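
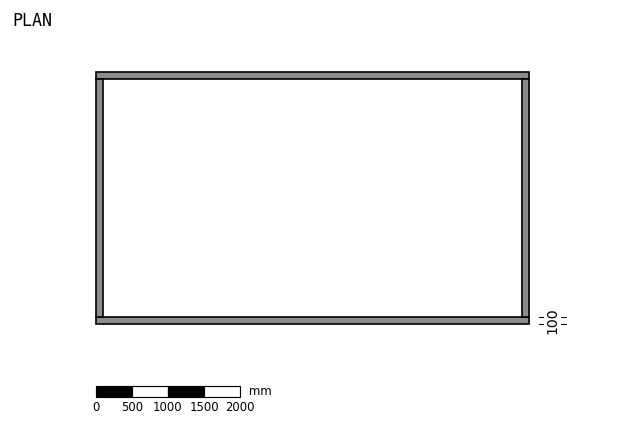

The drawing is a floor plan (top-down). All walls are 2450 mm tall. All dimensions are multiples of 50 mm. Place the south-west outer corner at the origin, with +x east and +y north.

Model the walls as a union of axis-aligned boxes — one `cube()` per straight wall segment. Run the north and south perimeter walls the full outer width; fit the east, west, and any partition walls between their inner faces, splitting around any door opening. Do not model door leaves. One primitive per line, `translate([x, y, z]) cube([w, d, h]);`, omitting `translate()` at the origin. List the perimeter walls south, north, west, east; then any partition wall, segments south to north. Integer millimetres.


cube([6000, 100, 2450]);
translate([0, 3400, 0]) cube([6000, 100, 2450]);
translate([0, 100, 0]) cube([100, 3300, 2450]);
translate([5900, 100, 0]) cube([100, 3300, 2450]);


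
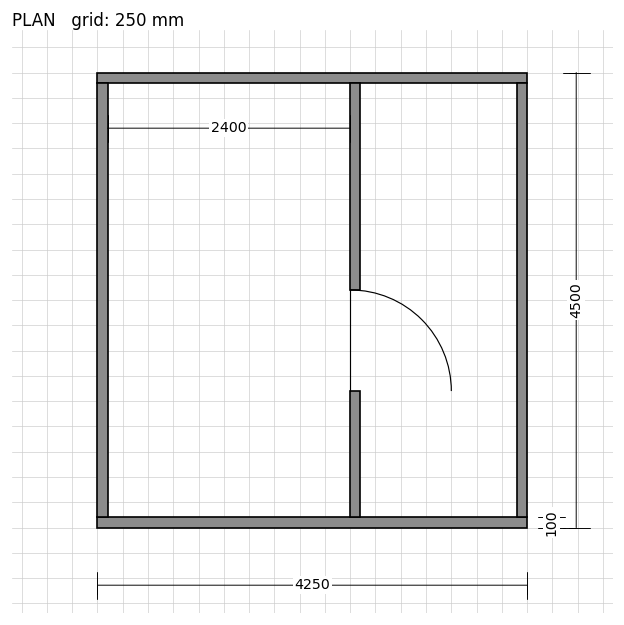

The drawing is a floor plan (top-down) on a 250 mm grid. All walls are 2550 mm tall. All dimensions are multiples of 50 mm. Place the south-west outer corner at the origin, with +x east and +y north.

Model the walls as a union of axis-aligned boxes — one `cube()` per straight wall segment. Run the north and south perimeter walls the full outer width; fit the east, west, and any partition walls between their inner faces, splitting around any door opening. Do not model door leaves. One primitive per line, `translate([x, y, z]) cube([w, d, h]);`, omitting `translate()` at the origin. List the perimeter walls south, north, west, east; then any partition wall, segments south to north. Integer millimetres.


cube([4250, 100, 2550]);
translate([0, 4400, 0]) cube([4250, 100, 2550]);
translate([0, 100, 0]) cube([100, 4300, 2550]);
translate([4150, 100, 0]) cube([100, 4300, 2550]);
translate([2500, 100, 0]) cube([100, 1250, 2550]);
translate([2500, 2350, 0]) cube([100, 2050, 2550]);


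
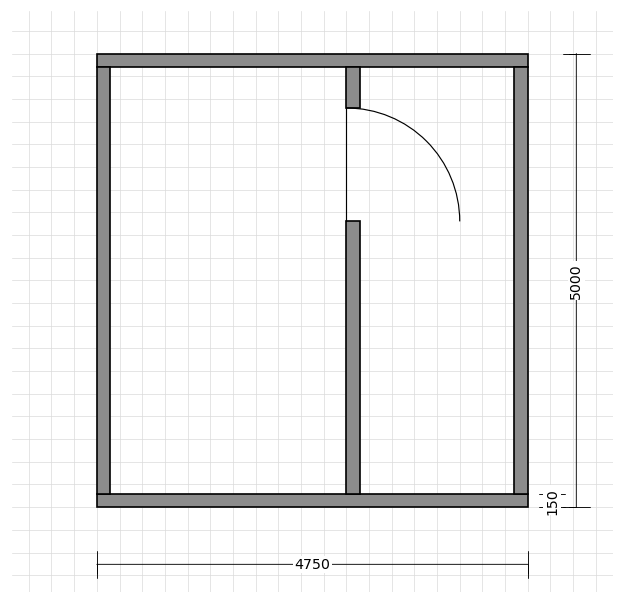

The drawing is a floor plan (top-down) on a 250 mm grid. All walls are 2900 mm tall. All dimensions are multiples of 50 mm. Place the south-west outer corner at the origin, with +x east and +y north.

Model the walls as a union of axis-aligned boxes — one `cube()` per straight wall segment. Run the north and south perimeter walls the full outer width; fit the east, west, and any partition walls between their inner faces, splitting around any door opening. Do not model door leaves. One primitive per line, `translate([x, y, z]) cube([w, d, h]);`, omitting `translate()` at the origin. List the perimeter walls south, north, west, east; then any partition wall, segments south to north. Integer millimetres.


cube([4750, 150, 2900]);
translate([0, 4850, 0]) cube([4750, 150, 2900]);
translate([0, 150, 0]) cube([150, 4700, 2900]);
translate([4600, 150, 0]) cube([150, 4700, 2900]);
translate([2750, 150, 0]) cube([150, 3000, 2900]);
translate([2750, 4400, 0]) cube([150, 450, 2900]);


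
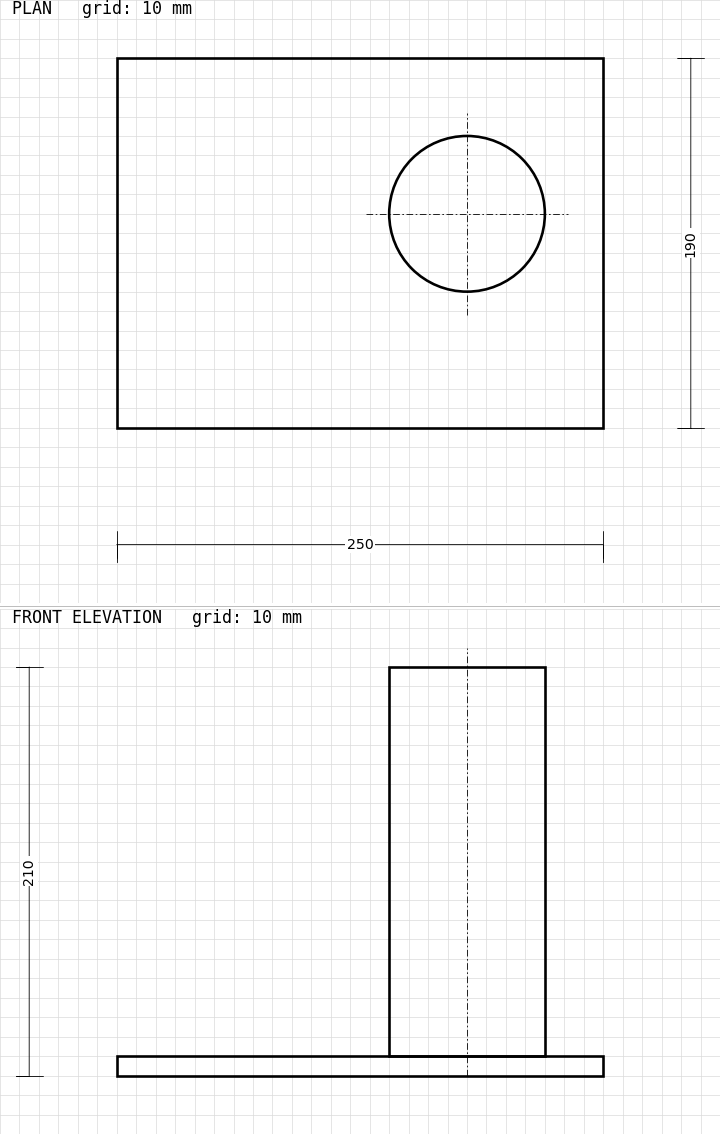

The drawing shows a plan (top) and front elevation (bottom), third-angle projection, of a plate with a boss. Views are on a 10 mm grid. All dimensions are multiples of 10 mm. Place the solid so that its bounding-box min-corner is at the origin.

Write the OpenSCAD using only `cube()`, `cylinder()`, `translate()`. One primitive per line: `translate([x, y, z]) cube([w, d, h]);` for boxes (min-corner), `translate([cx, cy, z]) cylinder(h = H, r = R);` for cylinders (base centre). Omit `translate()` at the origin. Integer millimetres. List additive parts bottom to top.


cube([250, 190, 10]);
translate([180, 110, 10]) cylinder(h = 200, r = 40);


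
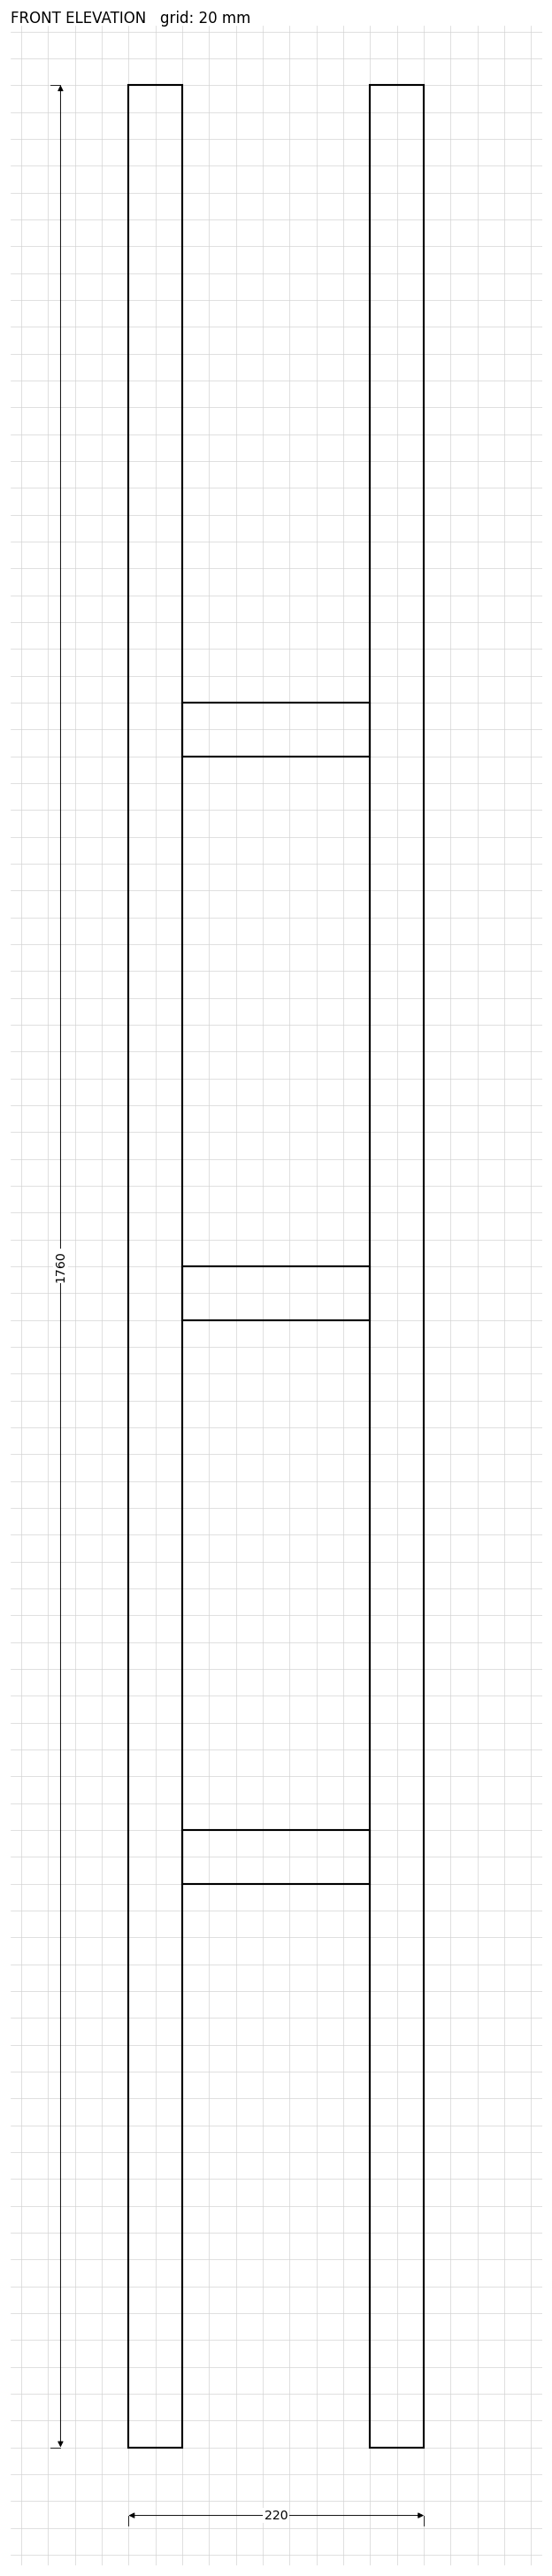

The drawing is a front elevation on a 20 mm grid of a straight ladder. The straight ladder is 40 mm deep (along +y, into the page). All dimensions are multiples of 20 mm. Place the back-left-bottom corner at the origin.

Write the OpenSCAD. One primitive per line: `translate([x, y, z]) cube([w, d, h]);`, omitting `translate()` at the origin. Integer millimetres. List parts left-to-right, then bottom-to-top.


cube([40, 40, 1760]);
translate([40, 0, 420]) cube([140, 40, 40]);
translate([40, 0, 840]) cube([140, 40, 40]);
translate([40, 0, 1260]) cube([140, 40, 40]);
translate([180, 0, 0]) cube([40, 40, 1760]);


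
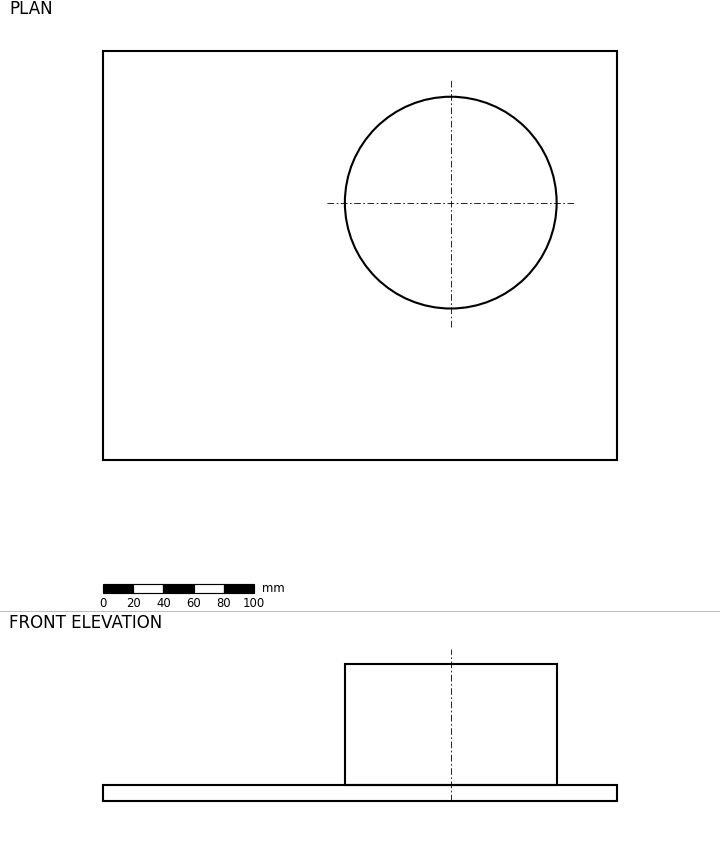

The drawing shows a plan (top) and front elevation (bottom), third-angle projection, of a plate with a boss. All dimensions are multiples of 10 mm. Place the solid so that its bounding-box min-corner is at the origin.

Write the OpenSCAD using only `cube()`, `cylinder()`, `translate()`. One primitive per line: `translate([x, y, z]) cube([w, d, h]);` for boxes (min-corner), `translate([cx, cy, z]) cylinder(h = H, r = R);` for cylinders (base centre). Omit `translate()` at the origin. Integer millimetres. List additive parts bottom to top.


cube([340, 270, 10]);
translate([230, 170, 10]) cylinder(h = 80, r = 70);


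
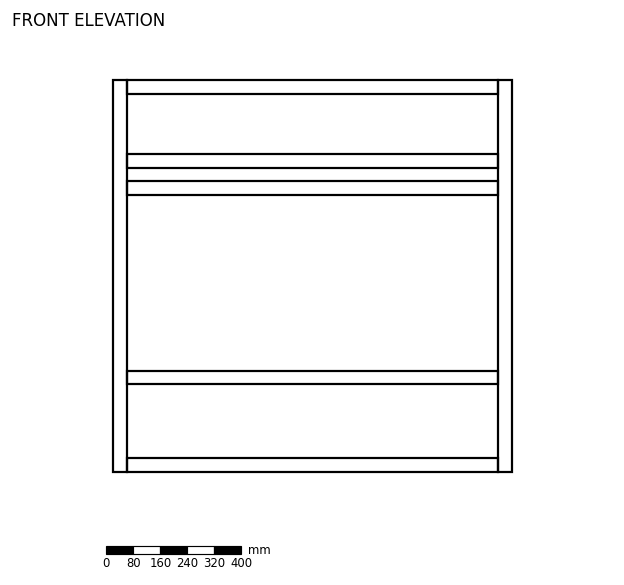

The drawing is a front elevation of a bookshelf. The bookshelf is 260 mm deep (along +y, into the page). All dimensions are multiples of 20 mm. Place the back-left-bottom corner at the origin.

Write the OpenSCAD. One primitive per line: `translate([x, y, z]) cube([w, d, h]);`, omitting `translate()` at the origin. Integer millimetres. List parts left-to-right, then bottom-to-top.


cube([40, 260, 1160]);
translate([40, 0, 0]) cube([1100, 260, 40]);
translate([40, 0, 260]) cube([1100, 260, 40]);
translate([40, 0, 820]) cube([1100, 260, 40]);
translate([40, 0, 900]) cube([1100, 260, 40]);
translate([40, 0, 1120]) cube([1100, 260, 40]);
translate([1140, 0, 0]) cube([40, 260, 1160]);


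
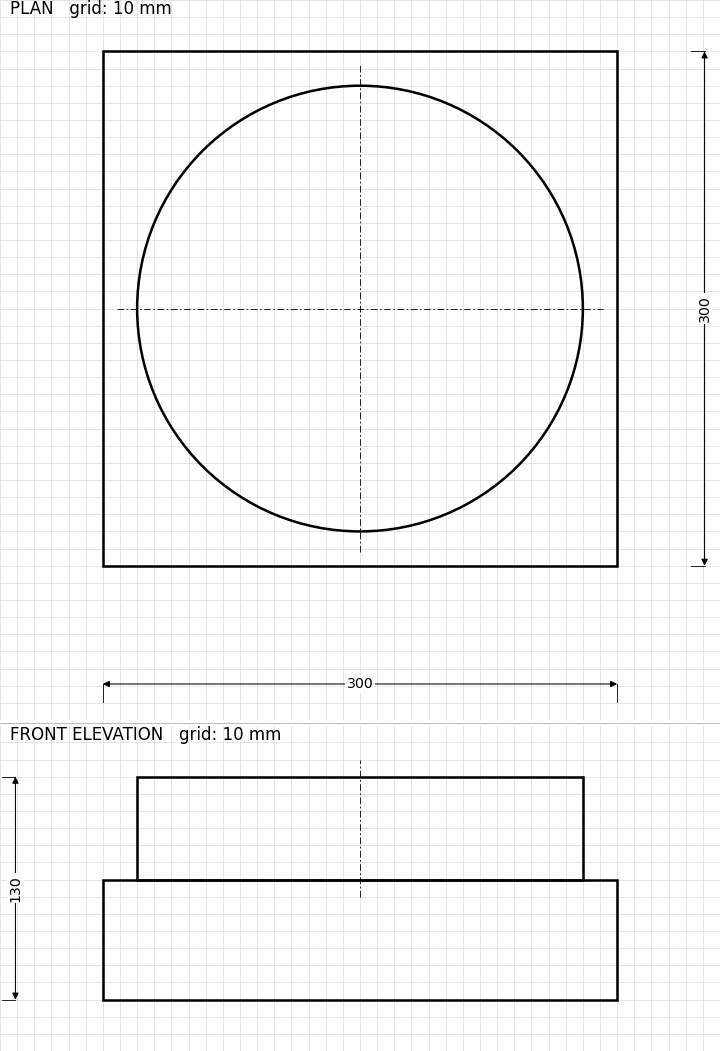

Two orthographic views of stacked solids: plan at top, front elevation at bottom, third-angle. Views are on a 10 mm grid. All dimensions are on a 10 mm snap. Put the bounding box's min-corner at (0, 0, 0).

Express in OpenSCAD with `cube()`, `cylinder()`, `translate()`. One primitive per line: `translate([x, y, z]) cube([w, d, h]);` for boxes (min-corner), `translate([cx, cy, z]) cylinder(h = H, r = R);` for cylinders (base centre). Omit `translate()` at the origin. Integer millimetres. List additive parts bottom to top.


cube([300, 300, 70]);
translate([150, 150, 70]) cylinder(h = 60, r = 130);


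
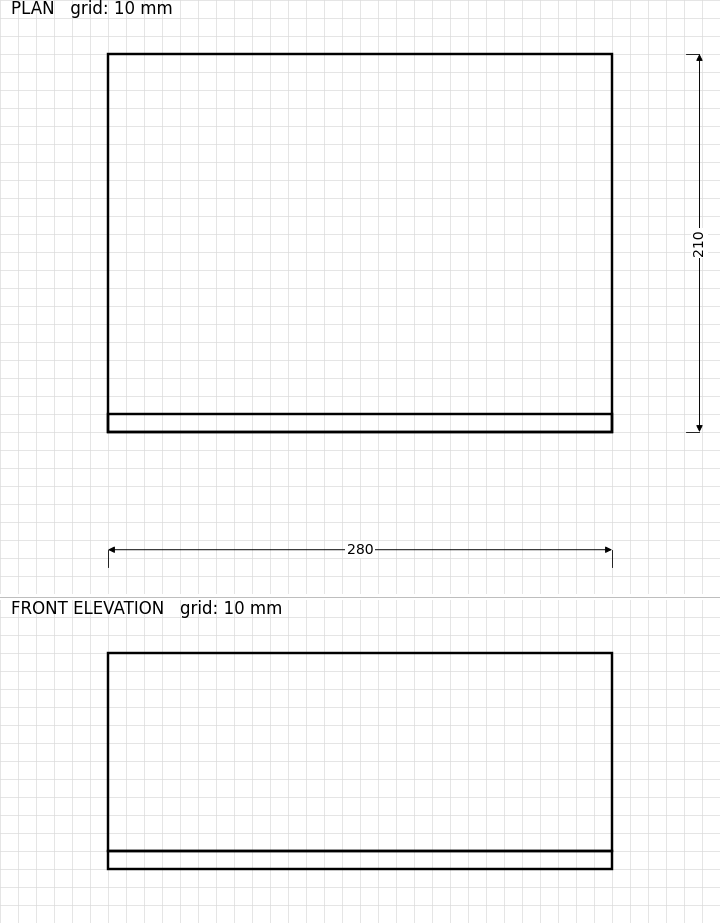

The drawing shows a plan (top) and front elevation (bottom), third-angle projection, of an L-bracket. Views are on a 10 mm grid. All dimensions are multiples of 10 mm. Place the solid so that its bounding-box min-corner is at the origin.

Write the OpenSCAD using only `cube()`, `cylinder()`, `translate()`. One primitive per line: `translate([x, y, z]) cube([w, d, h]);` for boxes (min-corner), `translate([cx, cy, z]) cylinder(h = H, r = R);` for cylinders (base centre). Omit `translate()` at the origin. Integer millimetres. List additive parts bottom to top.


cube([280, 210, 10]);
translate([0, 0, 10]) cube([280, 10, 110]);


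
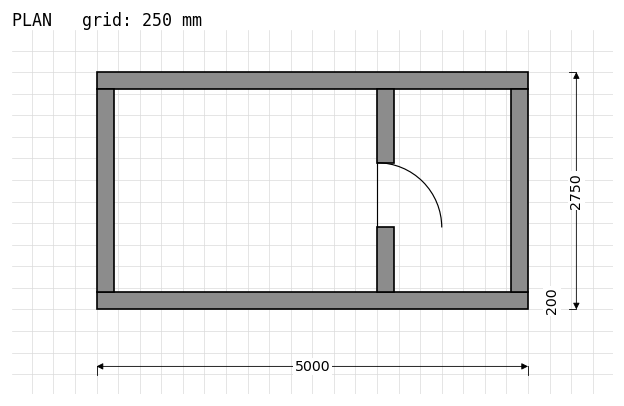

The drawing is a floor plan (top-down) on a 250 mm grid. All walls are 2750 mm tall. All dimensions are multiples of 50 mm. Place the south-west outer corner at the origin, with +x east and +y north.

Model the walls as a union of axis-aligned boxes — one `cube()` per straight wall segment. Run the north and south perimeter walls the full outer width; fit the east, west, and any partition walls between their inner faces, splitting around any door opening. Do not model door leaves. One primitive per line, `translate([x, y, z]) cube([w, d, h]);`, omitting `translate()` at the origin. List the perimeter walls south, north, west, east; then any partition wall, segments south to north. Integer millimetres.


cube([5000, 200, 2750]);
translate([0, 2550, 0]) cube([5000, 200, 2750]);
translate([0, 200, 0]) cube([200, 2350, 2750]);
translate([4800, 200, 0]) cube([200, 2350, 2750]);
translate([3250, 200, 0]) cube([200, 750, 2750]);
translate([3250, 1700, 0]) cube([200, 850, 2750]);


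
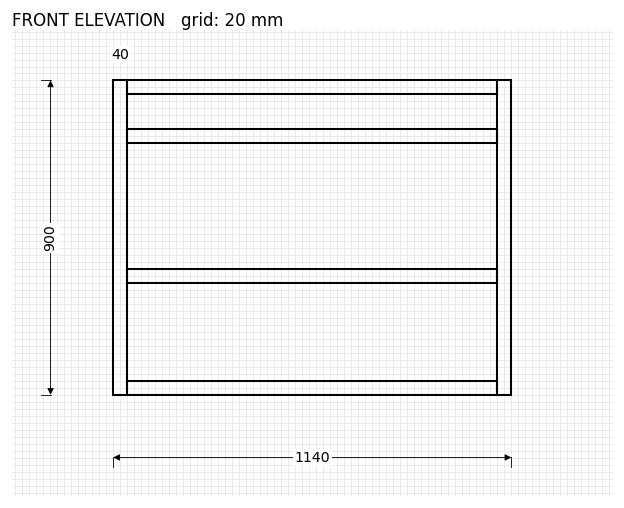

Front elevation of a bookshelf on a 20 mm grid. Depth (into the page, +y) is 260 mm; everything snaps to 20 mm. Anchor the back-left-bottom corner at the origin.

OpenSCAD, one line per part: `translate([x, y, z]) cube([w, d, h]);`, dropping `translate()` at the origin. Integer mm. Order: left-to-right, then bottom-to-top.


cube([40, 260, 900]);
translate([40, 0, 0]) cube([1060, 260, 40]);
translate([40, 0, 320]) cube([1060, 260, 40]);
translate([40, 0, 720]) cube([1060, 260, 40]);
translate([40, 0, 860]) cube([1060, 260, 40]);
translate([1100, 0, 0]) cube([40, 260, 900]);


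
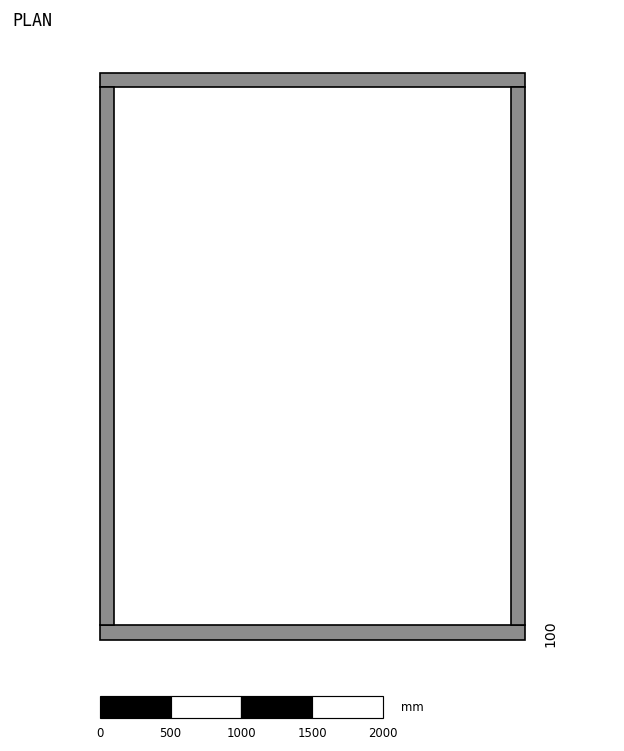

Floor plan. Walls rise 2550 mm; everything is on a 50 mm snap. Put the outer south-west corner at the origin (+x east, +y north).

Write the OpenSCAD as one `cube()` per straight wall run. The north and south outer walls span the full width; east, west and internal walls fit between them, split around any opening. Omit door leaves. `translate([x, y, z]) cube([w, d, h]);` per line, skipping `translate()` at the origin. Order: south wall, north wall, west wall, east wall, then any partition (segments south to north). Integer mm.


cube([3000, 100, 2550]);
translate([0, 3900, 0]) cube([3000, 100, 2550]);
translate([0, 100, 0]) cube([100, 3800, 2550]);
translate([2900, 100, 0]) cube([100, 3800, 2550]);


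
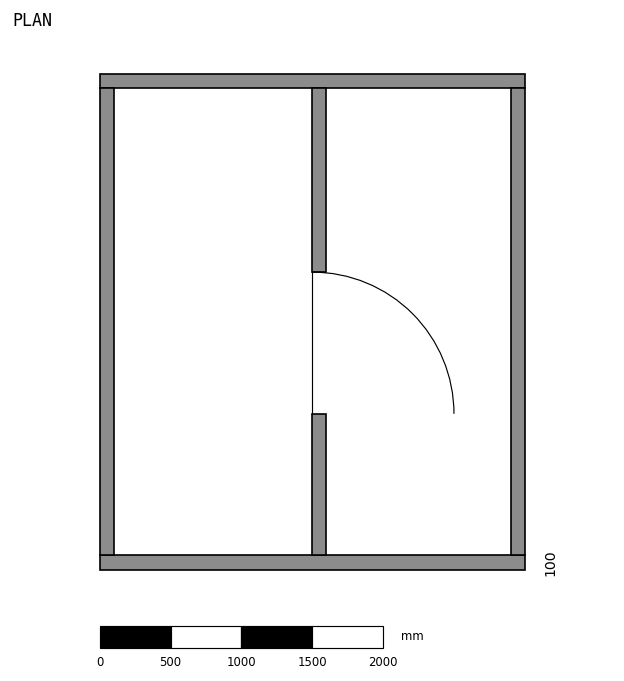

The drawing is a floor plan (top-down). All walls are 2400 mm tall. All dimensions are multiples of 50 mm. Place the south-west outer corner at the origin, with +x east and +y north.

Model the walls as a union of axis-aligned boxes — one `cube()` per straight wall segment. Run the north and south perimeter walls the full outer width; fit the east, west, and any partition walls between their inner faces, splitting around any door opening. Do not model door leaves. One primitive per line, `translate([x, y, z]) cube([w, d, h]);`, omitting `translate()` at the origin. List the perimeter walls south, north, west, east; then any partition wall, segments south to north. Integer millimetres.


cube([3000, 100, 2400]);
translate([0, 3400, 0]) cube([3000, 100, 2400]);
translate([0, 100, 0]) cube([100, 3300, 2400]);
translate([2900, 100, 0]) cube([100, 3300, 2400]);
translate([1500, 100, 0]) cube([100, 1000, 2400]);
translate([1500, 2100, 0]) cube([100, 1300, 2400]);


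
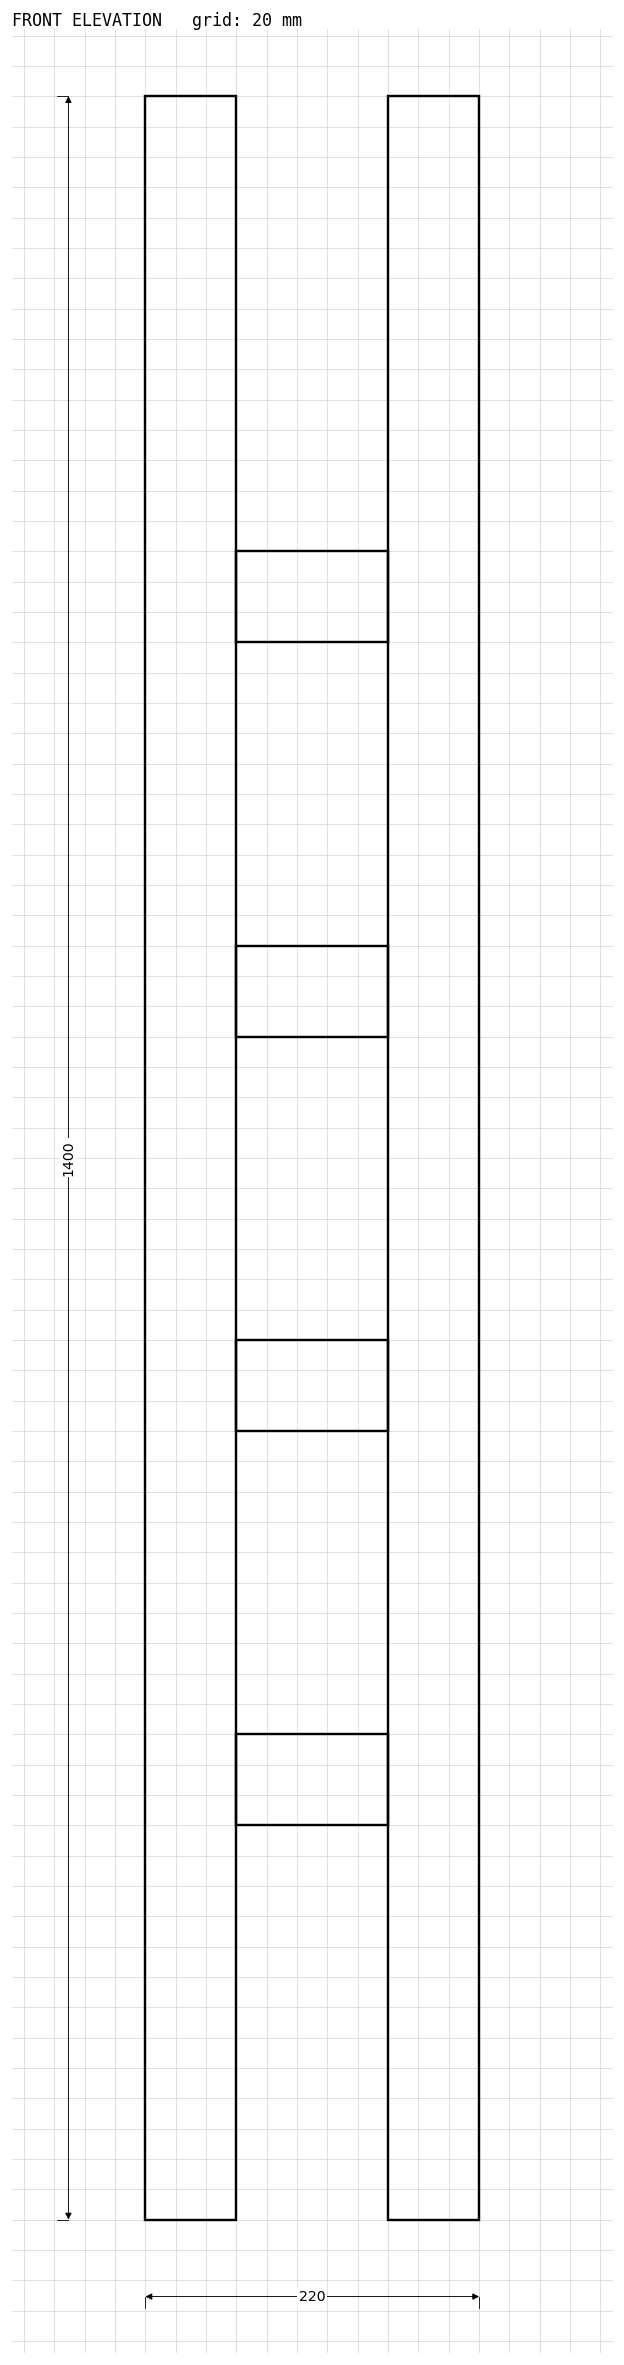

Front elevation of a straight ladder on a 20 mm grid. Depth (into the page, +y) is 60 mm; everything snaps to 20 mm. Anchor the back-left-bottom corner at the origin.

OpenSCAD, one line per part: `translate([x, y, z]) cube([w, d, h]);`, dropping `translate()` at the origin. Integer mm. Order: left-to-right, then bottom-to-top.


cube([60, 60, 1400]);
translate([60, 0, 260]) cube([100, 60, 60]);
translate([60, 0, 520]) cube([100, 60, 60]);
translate([60, 0, 780]) cube([100, 60, 60]);
translate([60, 0, 1040]) cube([100, 60, 60]);
translate([160, 0, 0]) cube([60, 60, 1400]);


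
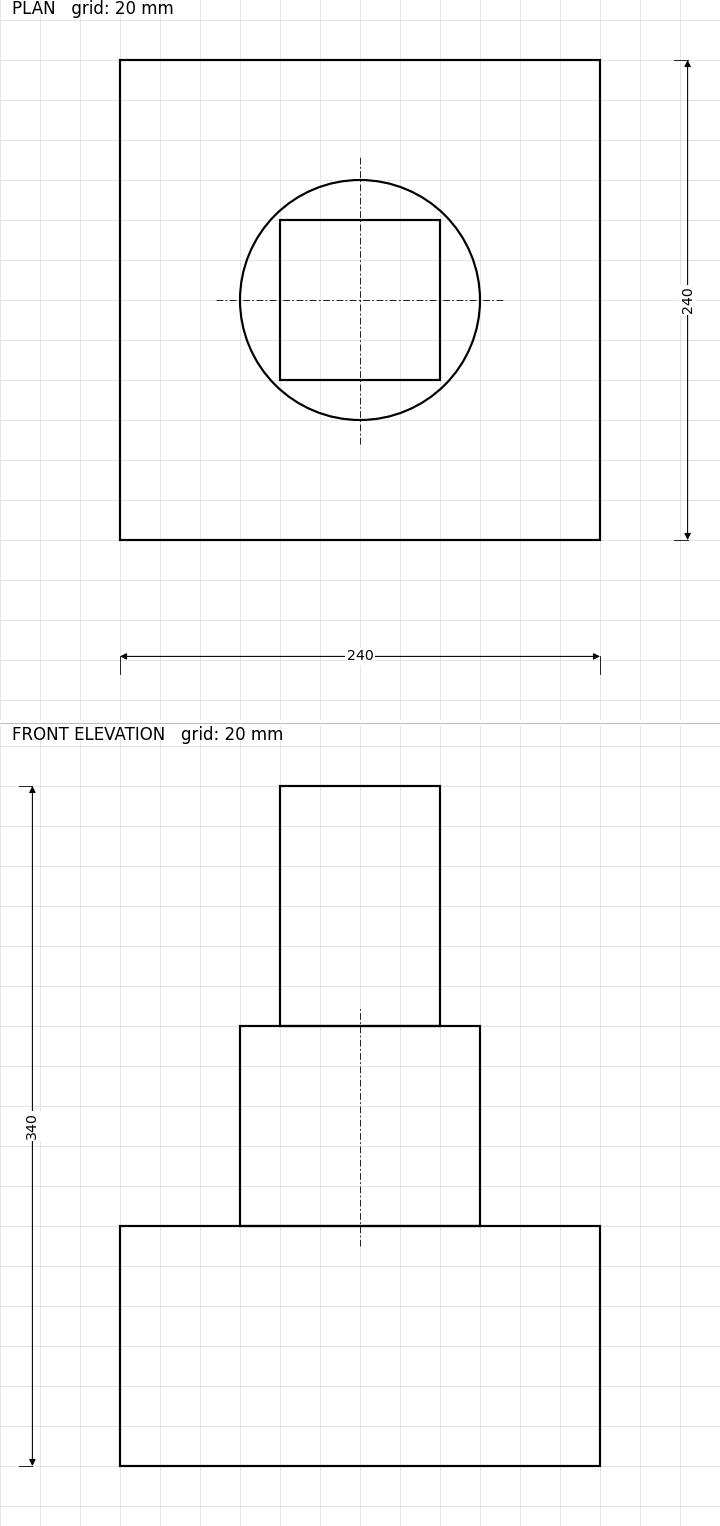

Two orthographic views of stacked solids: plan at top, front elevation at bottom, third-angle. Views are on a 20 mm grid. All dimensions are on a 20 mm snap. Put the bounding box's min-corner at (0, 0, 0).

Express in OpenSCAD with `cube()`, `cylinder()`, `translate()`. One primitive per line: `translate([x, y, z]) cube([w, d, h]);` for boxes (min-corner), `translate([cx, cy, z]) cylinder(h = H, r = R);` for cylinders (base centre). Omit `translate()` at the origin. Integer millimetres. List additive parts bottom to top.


cube([240, 240, 120]);
translate([120, 120, 120]) cylinder(h = 100, r = 60);
translate([80, 80, 220]) cube([80, 80, 120]);


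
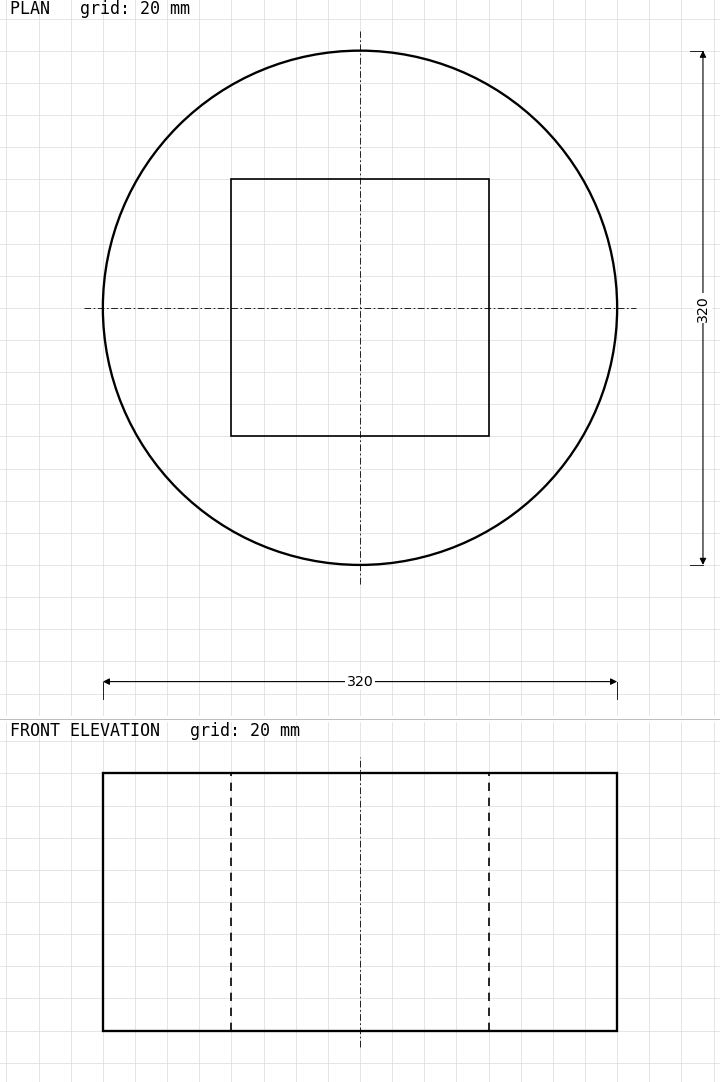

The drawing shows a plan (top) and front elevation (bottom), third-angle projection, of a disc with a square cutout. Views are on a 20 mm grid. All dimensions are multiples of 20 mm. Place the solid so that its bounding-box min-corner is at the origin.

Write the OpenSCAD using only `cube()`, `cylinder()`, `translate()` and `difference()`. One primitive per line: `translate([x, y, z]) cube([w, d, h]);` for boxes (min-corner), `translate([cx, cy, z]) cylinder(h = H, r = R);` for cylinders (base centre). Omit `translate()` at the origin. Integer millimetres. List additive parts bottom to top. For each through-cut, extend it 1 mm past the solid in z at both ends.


difference() {
  translate([160, 160, 0]) cylinder(h = 160, r = 160);
  translate([80, 80, -1]) cube([160, 160, 162]);
}


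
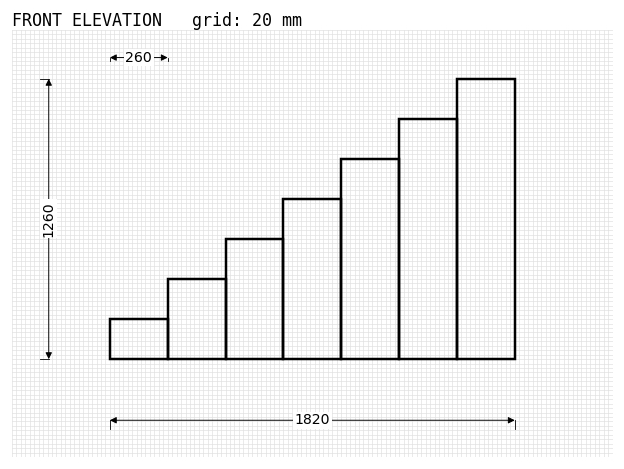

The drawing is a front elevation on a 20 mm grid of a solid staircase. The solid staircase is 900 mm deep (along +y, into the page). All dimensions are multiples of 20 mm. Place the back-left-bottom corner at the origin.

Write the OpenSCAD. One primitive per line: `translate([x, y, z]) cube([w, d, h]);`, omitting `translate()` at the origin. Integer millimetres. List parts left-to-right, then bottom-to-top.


cube([260, 900, 180]);
translate([260, 0, 0]) cube([260, 900, 360]);
translate([520, 0, 0]) cube([260, 900, 540]);
translate([780, 0, 0]) cube([260, 900, 720]);
translate([1040, 0, 0]) cube([260, 900, 900]);
translate([1300, 0, 0]) cube([260, 900, 1080]);
translate([1560, 0, 0]) cube([260, 900, 1260]);


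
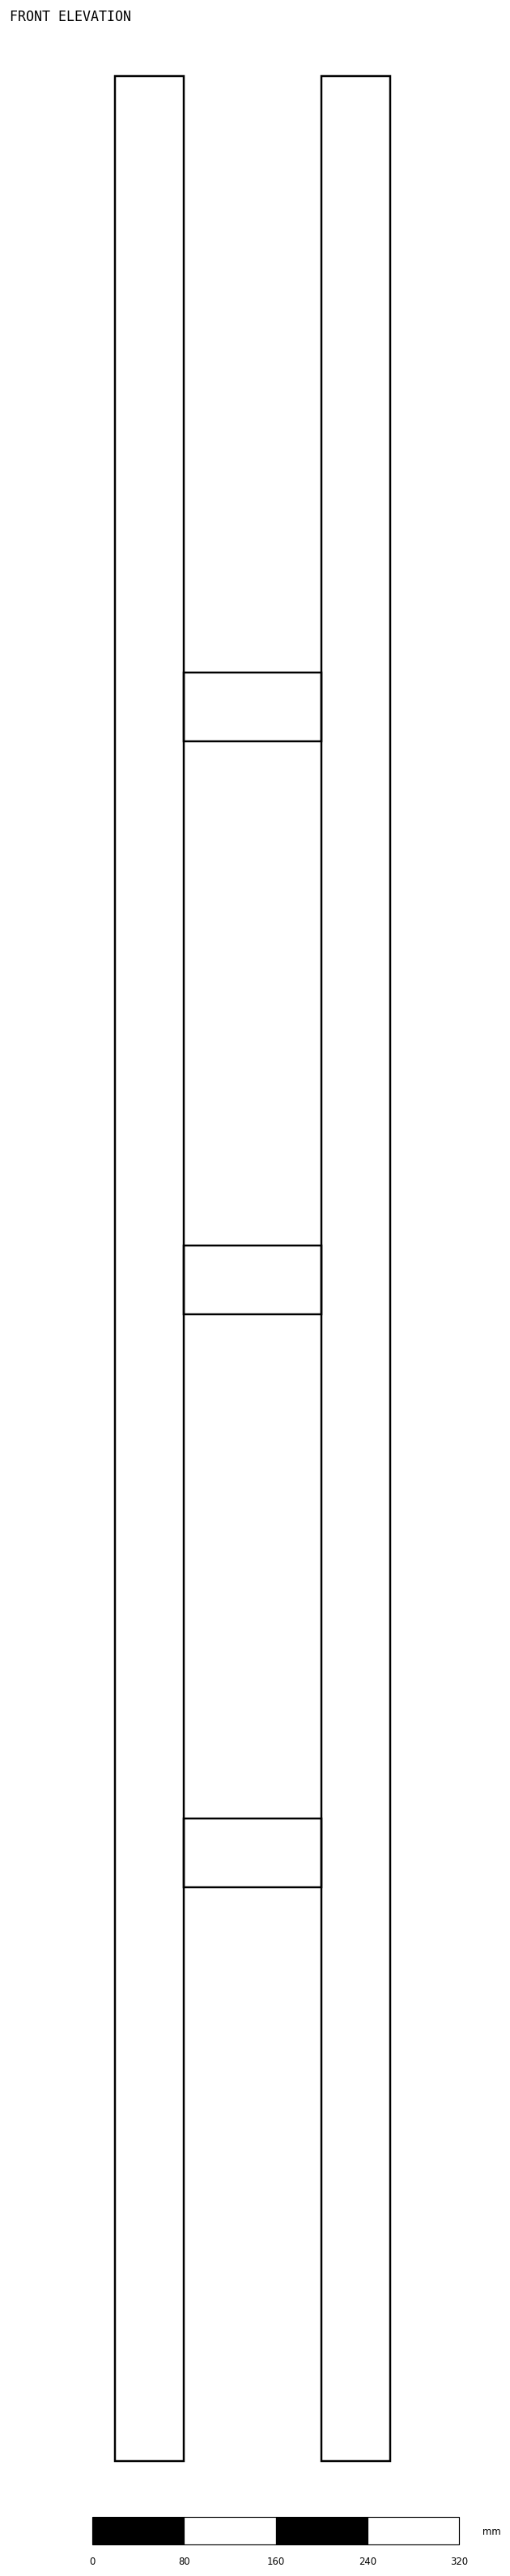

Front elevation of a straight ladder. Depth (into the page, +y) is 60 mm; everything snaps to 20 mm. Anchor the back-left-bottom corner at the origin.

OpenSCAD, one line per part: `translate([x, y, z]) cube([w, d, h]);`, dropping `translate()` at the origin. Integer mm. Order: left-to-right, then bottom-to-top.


cube([60, 60, 2080]);
translate([60, 0, 500]) cube([120, 60, 60]);
translate([60, 0, 1000]) cube([120, 60, 60]);
translate([60, 0, 1500]) cube([120, 60, 60]);
translate([180, 0, 0]) cube([60, 60, 2080]);


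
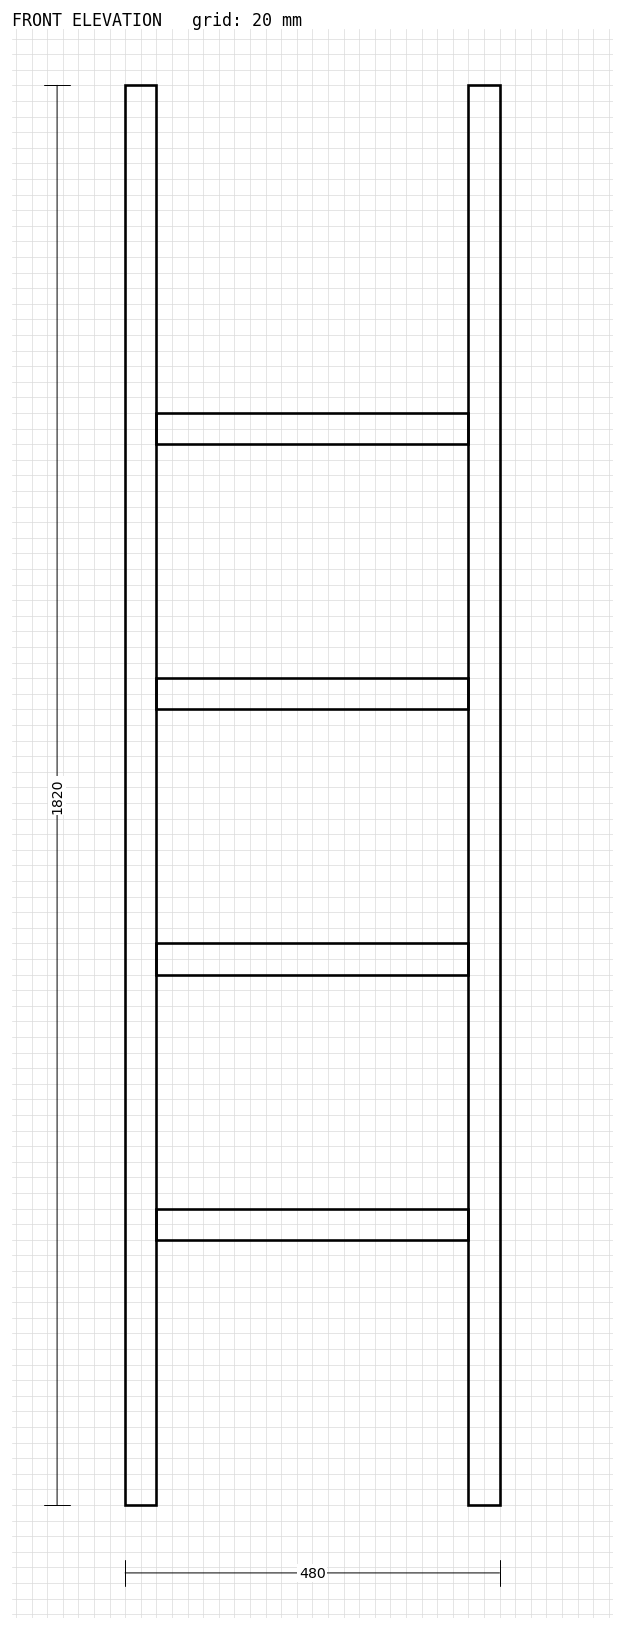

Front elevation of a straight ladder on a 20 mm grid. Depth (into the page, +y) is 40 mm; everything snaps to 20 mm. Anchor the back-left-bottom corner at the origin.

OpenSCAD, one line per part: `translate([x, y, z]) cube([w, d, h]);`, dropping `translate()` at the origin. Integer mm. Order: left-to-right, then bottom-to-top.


cube([40, 40, 1820]);
translate([40, 0, 340]) cube([400, 40, 40]);
translate([40, 0, 680]) cube([400, 40, 40]);
translate([40, 0, 1020]) cube([400, 40, 40]);
translate([40, 0, 1360]) cube([400, 40, 40]);
translate([440, 0, 0]) cube([40, 40, 1820]);


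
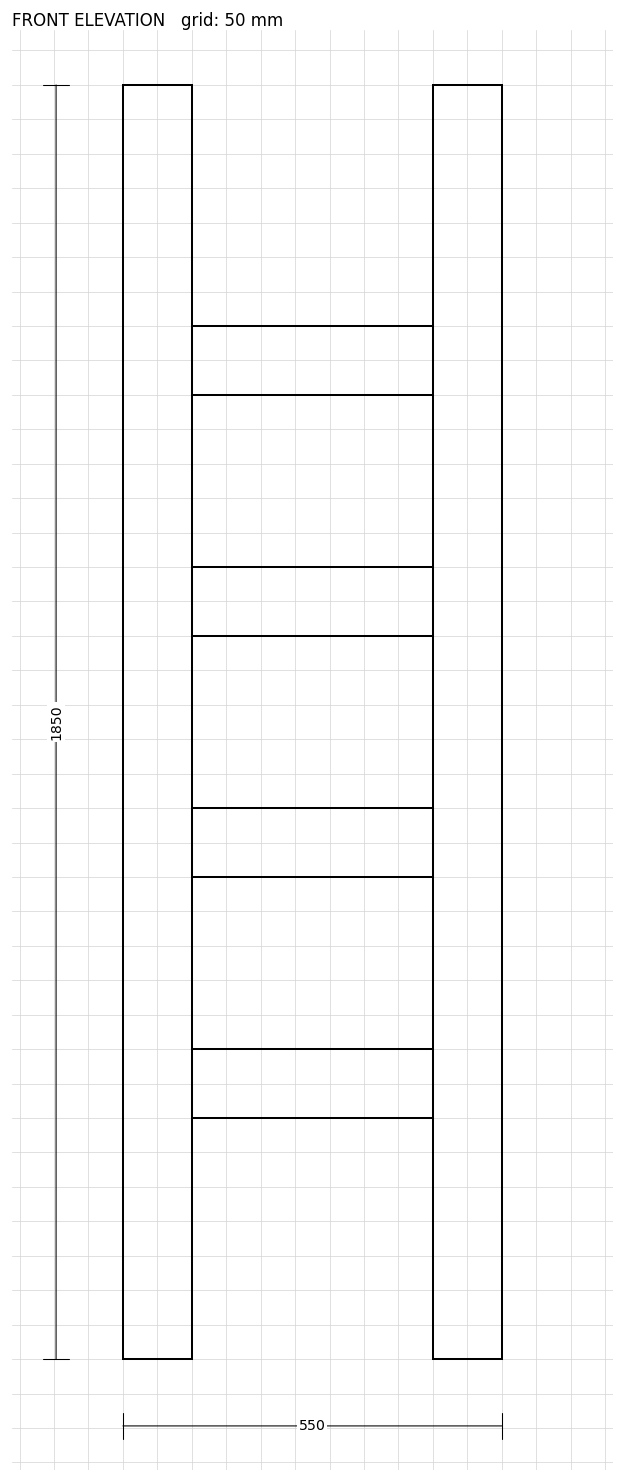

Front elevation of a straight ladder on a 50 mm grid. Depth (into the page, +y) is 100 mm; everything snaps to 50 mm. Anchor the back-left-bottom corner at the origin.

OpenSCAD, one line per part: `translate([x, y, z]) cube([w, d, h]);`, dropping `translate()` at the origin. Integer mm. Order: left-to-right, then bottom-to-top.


cube([100, 100, 1850]);
translate([100, 0, 350]) cube([350, 100, 100]);
translate([100, 0, 700]) cube([350, 100, 100]);
translate([100, 0, 1050]) cube([350, 100, 100]);
translate([100, 0, 1400]) cube([350, 100, 100]);
translate([450, 0, 0]) cube([100, 100, 1850]);


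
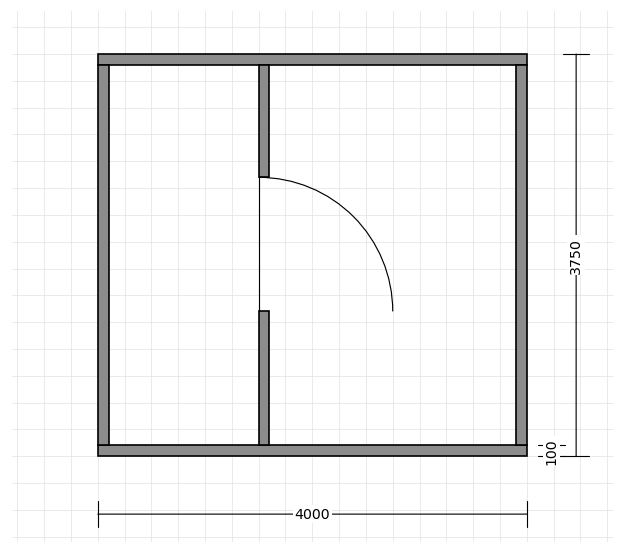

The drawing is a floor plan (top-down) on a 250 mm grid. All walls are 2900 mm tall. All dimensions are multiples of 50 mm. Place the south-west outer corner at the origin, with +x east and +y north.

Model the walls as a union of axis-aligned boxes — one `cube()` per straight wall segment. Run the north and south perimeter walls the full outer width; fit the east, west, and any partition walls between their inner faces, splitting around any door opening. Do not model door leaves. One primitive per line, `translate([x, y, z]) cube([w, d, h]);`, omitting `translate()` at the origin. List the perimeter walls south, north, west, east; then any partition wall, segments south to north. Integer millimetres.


cube([4000, 100, 2900]);
translate([0, 3650, 0]) cube([4000, 100, 2900]);
translate([0, 100, 0]) cube([100, 3550, 2900]);
translate([3900, 100, 0]) cube([100, 3550, 2900]);
translate([1500, 100, 0]) cube([100, 1250, 2900]);
translate([1500, 2600, 0]) cube([100, 1050, 2900]);


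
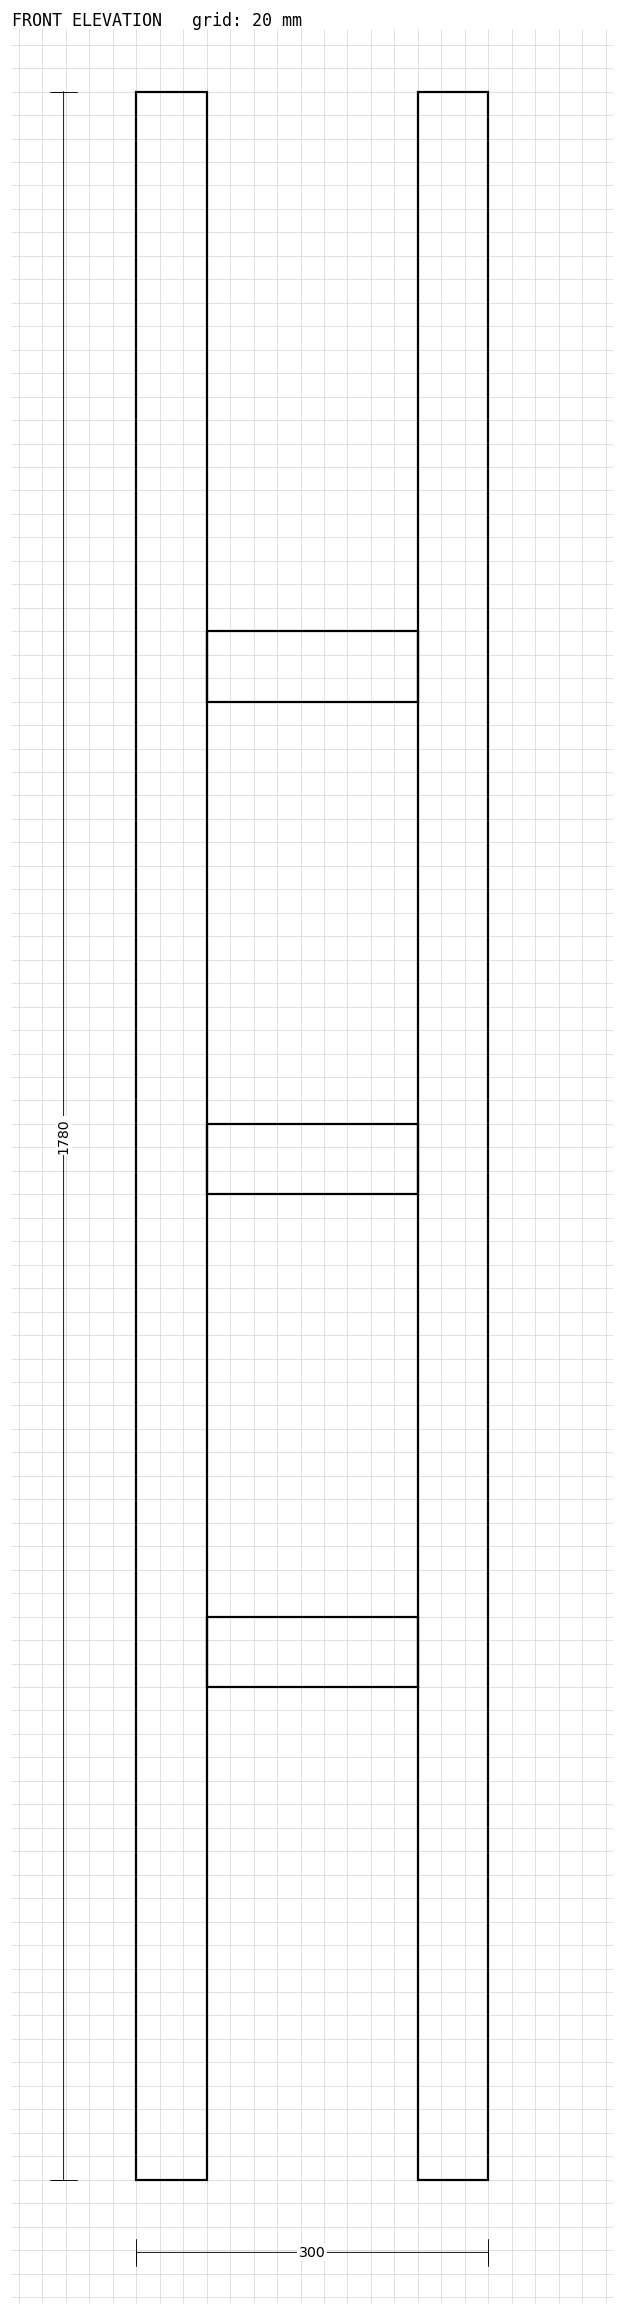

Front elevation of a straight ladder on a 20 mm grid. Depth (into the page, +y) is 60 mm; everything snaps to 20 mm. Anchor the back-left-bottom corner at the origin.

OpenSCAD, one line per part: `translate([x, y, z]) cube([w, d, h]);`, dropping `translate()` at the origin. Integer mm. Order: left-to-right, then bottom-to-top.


cube([60, 60, 1780]);
translate([60, 0, 420]) cube([180, 60, 60]);
translate([60, 0, 840]) cube([180, 60, 60]);
translate([60, 0, 1260]) cube([180, 60, 60]);
translate([240, 0, 0]) cube([60, 60, 1780]);


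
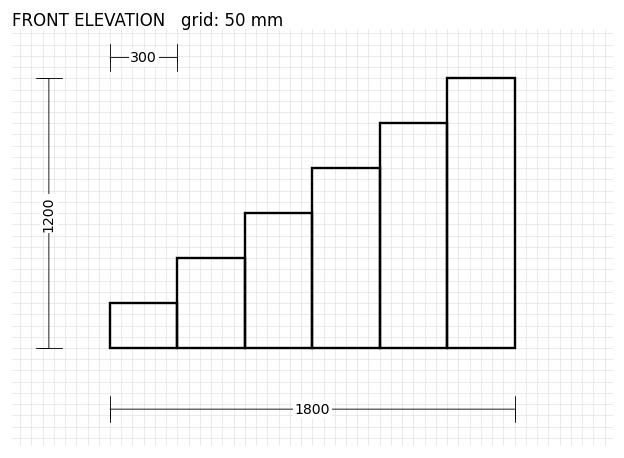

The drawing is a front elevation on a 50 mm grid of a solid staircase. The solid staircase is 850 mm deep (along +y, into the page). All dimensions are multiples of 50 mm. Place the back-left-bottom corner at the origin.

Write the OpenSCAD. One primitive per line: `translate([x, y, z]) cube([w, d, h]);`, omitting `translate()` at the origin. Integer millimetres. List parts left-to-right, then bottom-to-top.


cube([300, 850, 200]);
translate([300, 0, 0]) cube([300, 850, 400]);
translate([600, 0, 0]) cube([300, 850, 600]);
translate([900, 0, 0]) cube([300, 850, 800]);
translate([1200, 0, 0]) cube([300, 850, 1000]);
translate([1500, 0, 0]) cube([300, 850, 1200]);


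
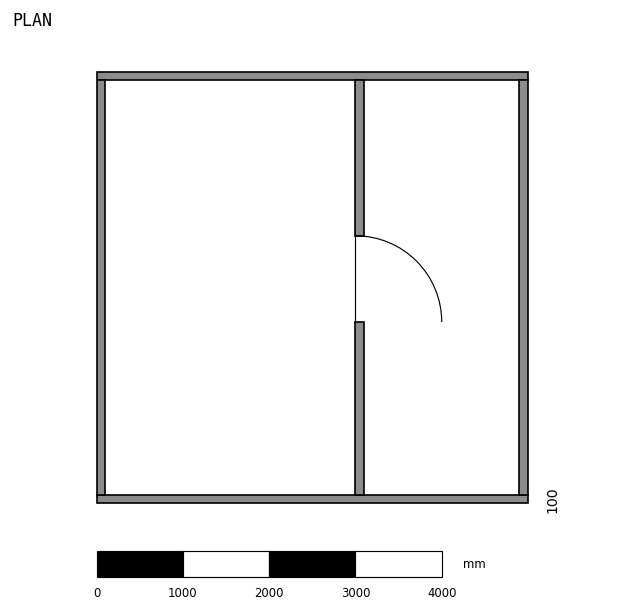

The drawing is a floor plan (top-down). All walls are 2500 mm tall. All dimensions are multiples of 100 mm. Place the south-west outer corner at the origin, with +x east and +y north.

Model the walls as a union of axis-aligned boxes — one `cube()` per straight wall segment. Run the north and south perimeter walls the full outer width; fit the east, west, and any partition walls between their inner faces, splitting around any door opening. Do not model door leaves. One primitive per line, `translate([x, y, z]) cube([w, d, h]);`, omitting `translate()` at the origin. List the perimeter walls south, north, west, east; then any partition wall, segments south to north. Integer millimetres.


cube([5000, 100, 2500]);
translate([0, 4900, 0]) cube([5000, 100, 2500]);
translate([0, 100, 0]) cube([100, 4800, 2500]);
translate([4900, 100, 0]) cube([100, 4800, 2500]);
translate([3000, 100, 0]) cube([100, 2000, 2500]);
translate([3000, 3100, 0]) cube([100, 1800, 2500]);


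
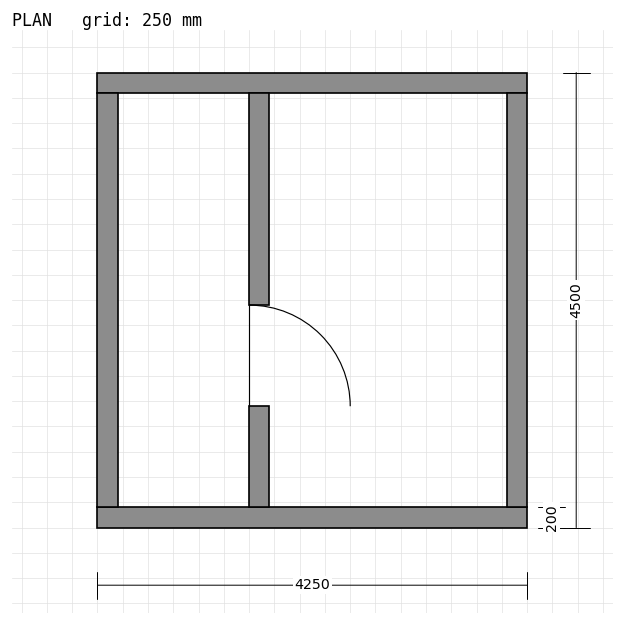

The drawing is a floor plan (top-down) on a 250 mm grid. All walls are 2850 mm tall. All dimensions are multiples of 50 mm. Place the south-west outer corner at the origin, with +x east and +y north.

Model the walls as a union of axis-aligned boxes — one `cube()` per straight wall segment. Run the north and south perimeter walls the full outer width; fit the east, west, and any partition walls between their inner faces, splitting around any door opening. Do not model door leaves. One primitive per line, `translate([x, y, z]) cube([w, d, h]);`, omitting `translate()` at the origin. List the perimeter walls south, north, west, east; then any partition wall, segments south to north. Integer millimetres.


cube([4250, 200, 2850]);
translate([0, 4300, 0]) cube([4250, 200, 2850]);
translate([0, 200, 0]) cube([200, 4100, 2850]);
translate([4050, 200, 0]) cube([200, 4100, 2850]);
translate([1500, 200, 0]) cube([200, 1000, 2850]);
translate([1500, 2200, 0]) cube([200, 2100, 2850]);


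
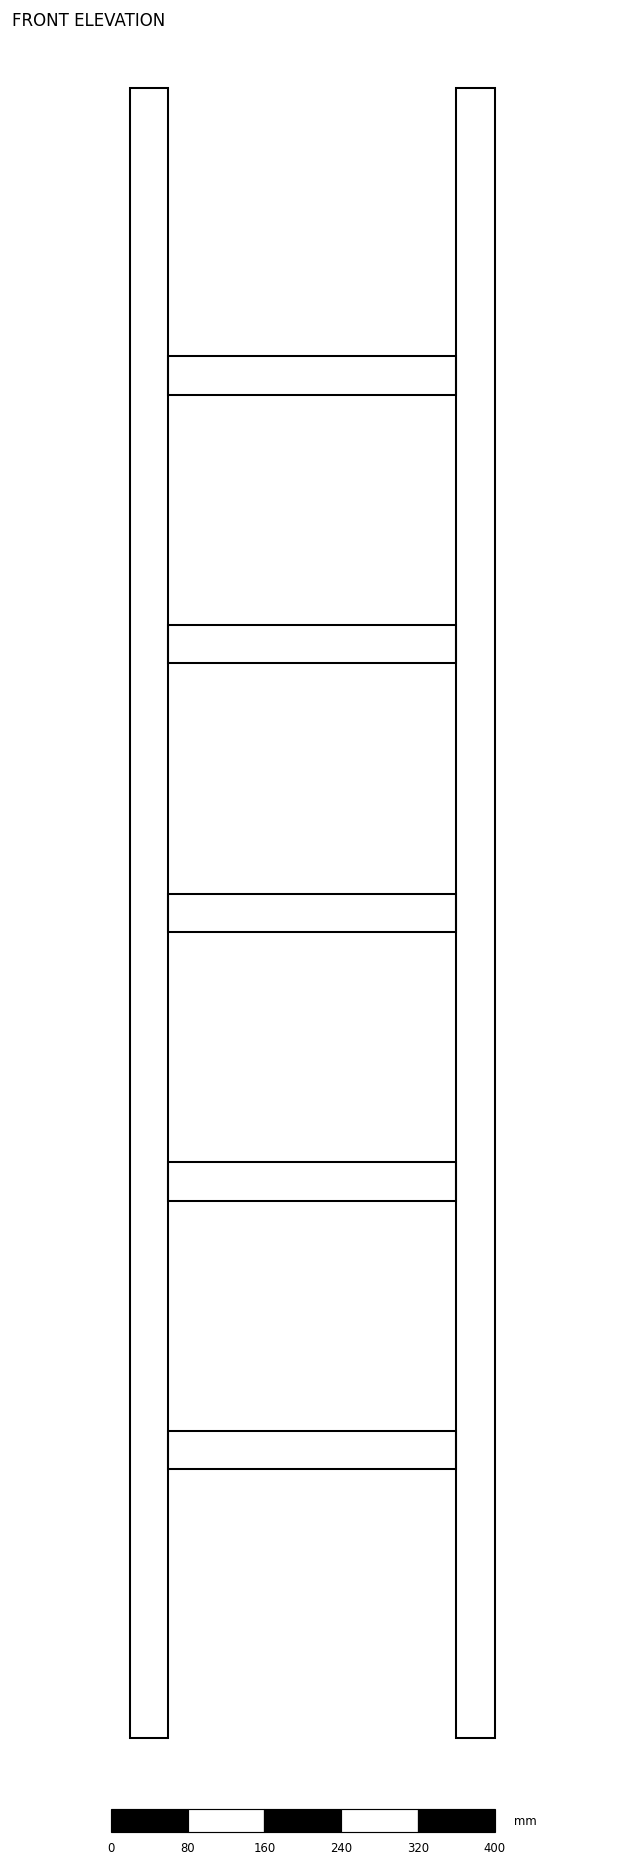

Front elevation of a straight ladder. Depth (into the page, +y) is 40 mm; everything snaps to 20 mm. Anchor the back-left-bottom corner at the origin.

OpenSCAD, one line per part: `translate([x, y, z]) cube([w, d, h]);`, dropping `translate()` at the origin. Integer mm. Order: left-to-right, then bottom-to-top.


cube([40, 40, 1720]);
translate([40, 0, 280]) cube([300, 40, 40]);
translate([40, 0, 560]) cube([300, 40, 40]);
translate([40, 0, 840]) cube([300, 40, 40]);
translate([40, 0, 1120]) cube([300, 40, 40]);
translate([40, 0, 1400]) cube([300, 40, 40]);
translate([340, 0, 0]) cube([40, 40, 1720]);


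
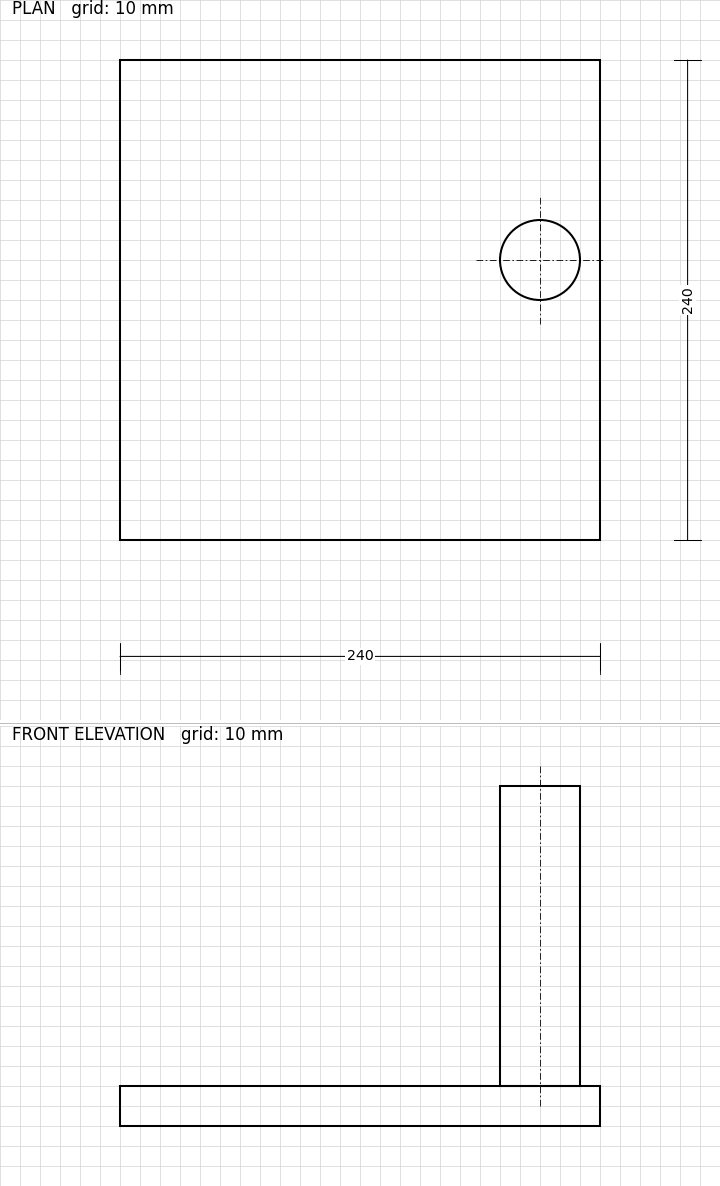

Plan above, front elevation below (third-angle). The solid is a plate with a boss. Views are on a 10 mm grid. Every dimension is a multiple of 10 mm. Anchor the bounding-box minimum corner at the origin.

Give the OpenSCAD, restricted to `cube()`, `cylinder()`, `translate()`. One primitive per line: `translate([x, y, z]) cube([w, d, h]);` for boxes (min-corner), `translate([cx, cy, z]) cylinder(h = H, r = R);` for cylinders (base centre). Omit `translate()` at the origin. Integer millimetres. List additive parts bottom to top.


cube([240, 240, 20]);
translate([210, 140, 20]) cylinder(h = 150, r = 20);


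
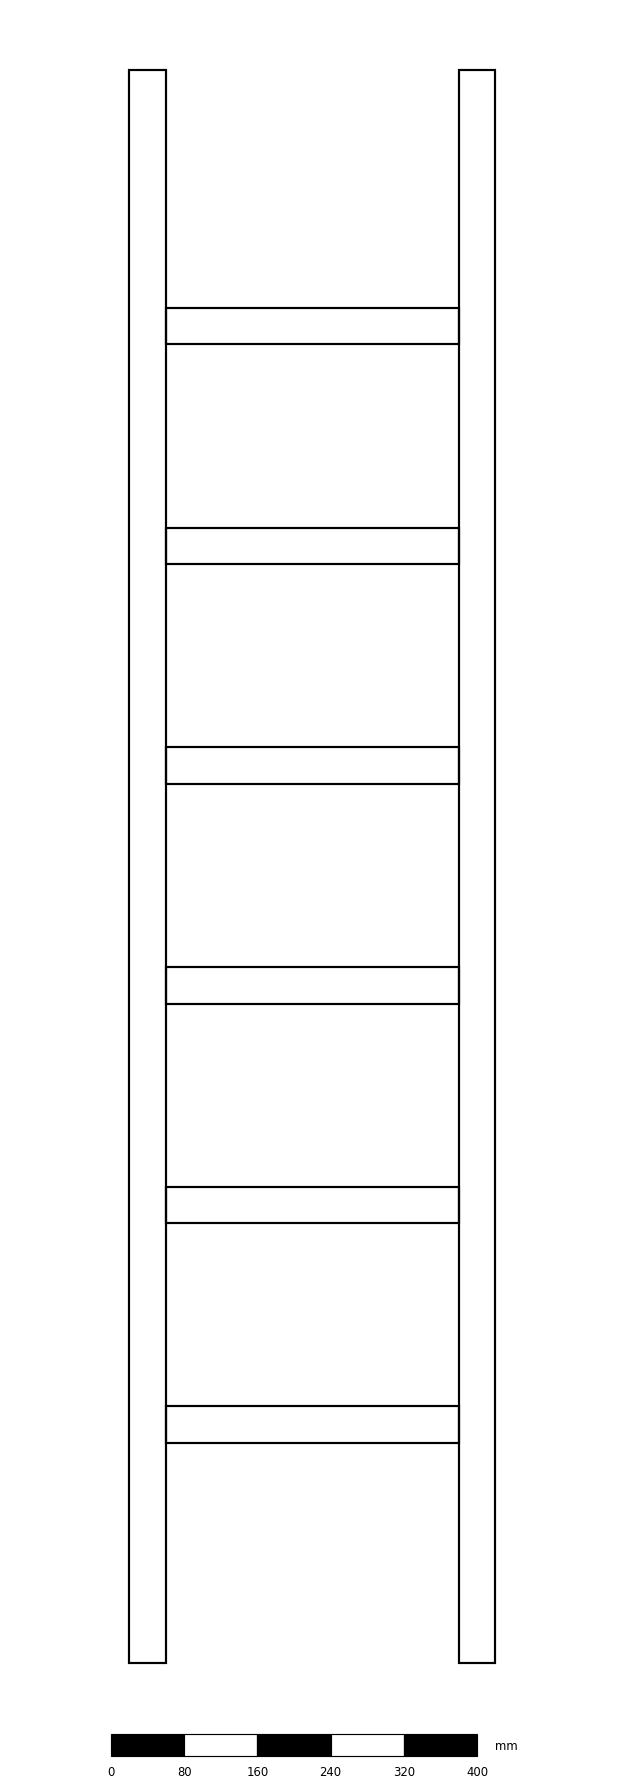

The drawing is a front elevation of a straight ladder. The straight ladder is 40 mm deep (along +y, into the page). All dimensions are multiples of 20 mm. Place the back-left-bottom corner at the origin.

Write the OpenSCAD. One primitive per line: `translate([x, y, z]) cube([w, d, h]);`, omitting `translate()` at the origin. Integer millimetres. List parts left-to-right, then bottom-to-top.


cube([40, 40, 1740]);
translate([40, 0, 240]) cube([320, 40, 40]);
translate([40, 0, 480]) cube([320, 40, 40]);
translate([40, 0, 720]) cube([320, 40, 40]);
translate([40, 0, 960]) cube([320, 40, 40]);
translate([40, 0, 1200]) cube([320, 40, 40]);
translate([40, 0, 1440]) cube([320, 40, 40]);
translate([360, 0, 0]) cube([40, 40, 1740]);


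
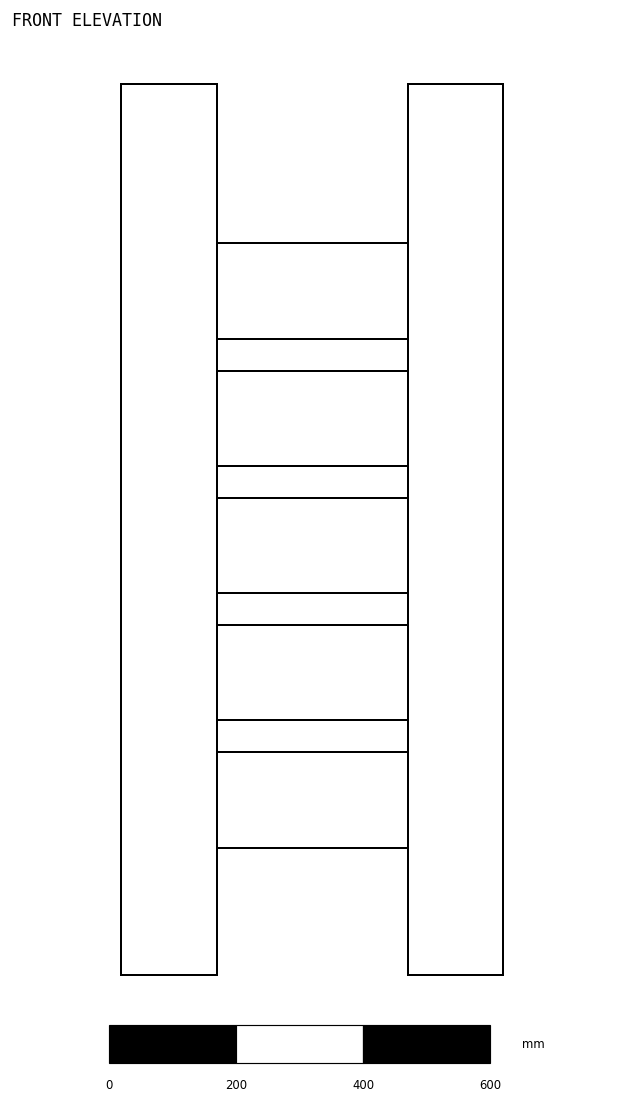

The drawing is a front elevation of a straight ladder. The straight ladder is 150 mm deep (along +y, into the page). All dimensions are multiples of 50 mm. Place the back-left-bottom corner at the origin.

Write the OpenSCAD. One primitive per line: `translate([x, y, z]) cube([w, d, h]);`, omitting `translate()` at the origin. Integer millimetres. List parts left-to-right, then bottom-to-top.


cube([150, 150, 1400]);
translate([150, 0, 200]) cube([300, 150, 150]);
translate([150, 0, 400]) cube([300, 150, 150]);
translate([150, 0, 600]) cube([300, 150, 150]);
translate([150, 0, 800]) cube([300, 150, 150]);
translate([150, 0, 1000]) cube([300, 150, 150]);
translate([450, 0, 0]) cube([150, 150, 1400]);


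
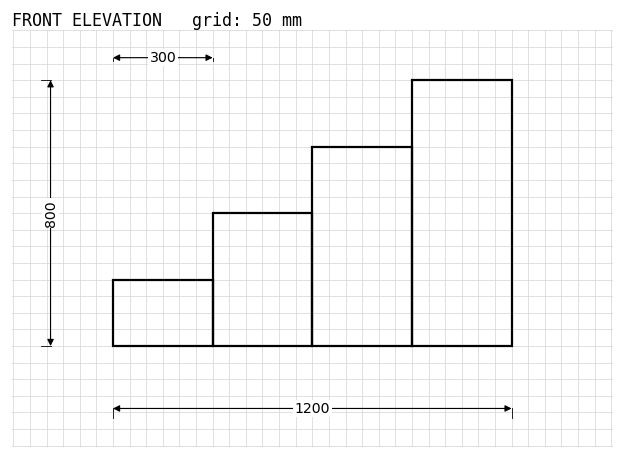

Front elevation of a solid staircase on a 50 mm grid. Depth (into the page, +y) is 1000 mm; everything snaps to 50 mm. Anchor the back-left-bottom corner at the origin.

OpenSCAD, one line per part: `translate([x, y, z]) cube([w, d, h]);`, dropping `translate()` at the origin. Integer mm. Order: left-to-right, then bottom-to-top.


cube([300, 1000, 200]);
translate([300, 0, 0]) cube([300, 1000, 400]);
translate([600, 0, 0]) cube([300, 1000, 600]);
translate([900, 0, 0]) cube([300, 1000, 800]);


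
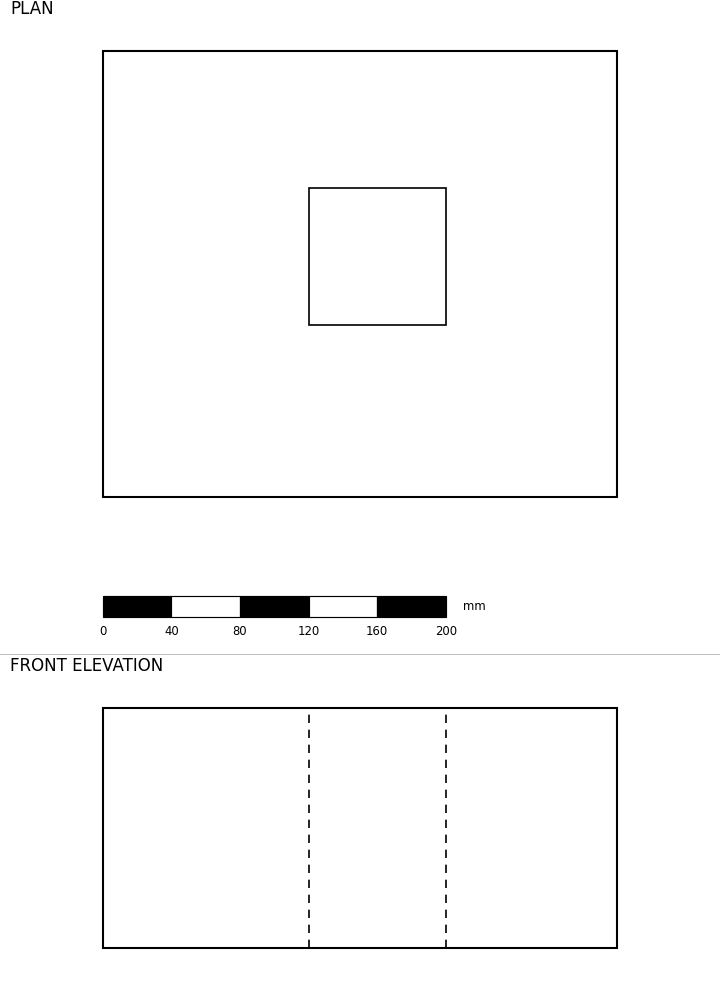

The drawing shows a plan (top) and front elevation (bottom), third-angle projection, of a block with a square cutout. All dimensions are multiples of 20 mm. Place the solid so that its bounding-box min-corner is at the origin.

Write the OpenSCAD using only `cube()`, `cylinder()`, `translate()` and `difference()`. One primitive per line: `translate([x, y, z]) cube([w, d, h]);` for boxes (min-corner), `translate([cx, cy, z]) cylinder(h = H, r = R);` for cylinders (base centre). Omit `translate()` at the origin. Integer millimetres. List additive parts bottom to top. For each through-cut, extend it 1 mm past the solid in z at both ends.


difference() {
  cube([300, 260, 140]);
  translate([120, 100, -1]) cube([80, 80, 142]);
}


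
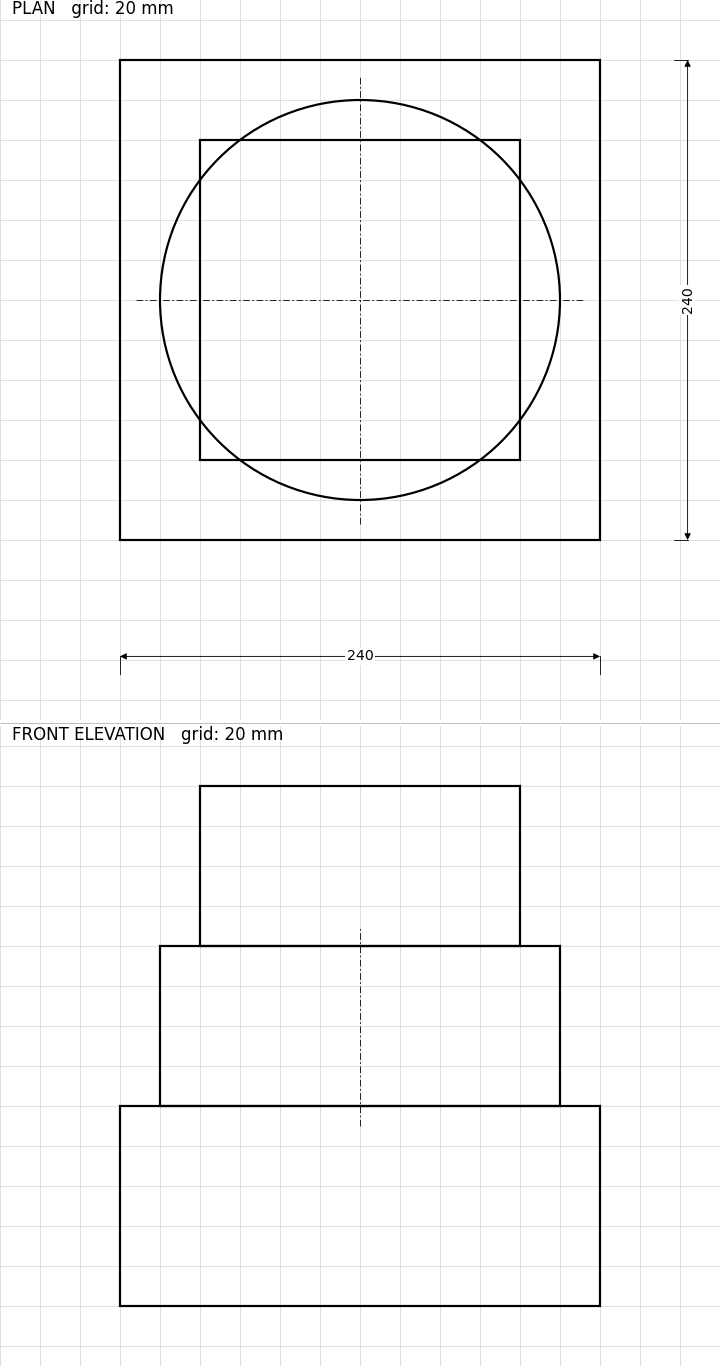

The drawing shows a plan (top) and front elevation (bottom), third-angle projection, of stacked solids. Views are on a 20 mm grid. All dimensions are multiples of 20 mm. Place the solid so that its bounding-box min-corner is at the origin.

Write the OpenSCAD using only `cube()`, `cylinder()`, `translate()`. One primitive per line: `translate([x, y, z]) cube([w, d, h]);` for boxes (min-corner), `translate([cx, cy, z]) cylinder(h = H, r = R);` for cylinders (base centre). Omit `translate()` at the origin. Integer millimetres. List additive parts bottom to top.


cube([240, 240, 100]);
translate([120, 120, 100]) cylinder(h = 80, r = 100);
translate([40, 40, 180]) cube([160, 160, 80]);
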